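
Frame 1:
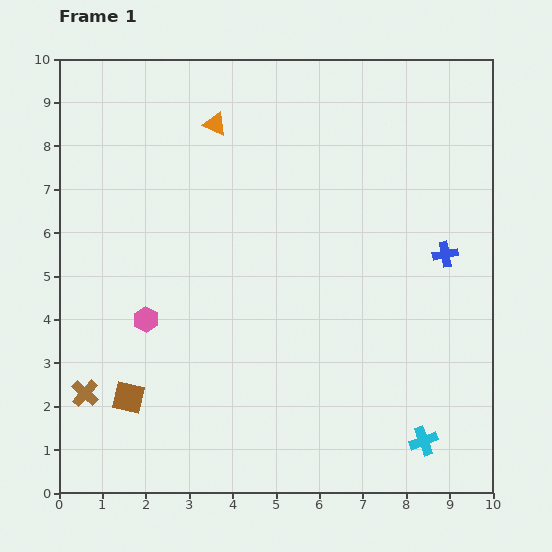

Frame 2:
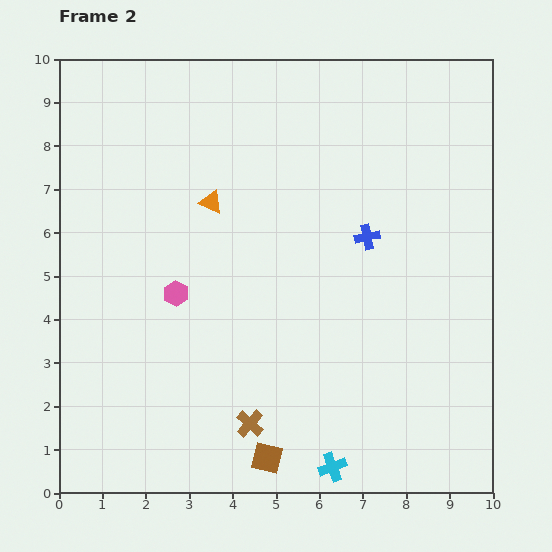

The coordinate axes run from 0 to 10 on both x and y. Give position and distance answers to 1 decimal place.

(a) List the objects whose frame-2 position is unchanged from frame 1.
none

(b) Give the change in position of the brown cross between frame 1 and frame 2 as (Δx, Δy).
(3.8, -0.7)

The brown cross was at (0.6, 2.3) in frame 1 and (4.4, 1.6) in frame 2.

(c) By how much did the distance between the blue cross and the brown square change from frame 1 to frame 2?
-2.4

Distance in frame 1: 8.0. Distance in frame 2: 5.6.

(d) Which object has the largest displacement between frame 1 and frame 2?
the brown cross

(moved 3.9; next 3.5)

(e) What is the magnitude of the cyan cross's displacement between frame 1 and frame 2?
2.2

The cyan cross moved from (8.4, 1.2) to (6.3, 0.6), a distance of √(2.1² + 0.6²) ≈ 2.2.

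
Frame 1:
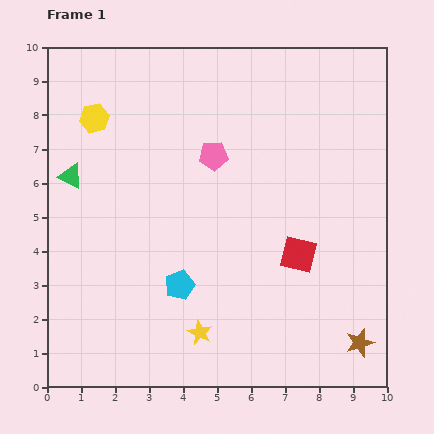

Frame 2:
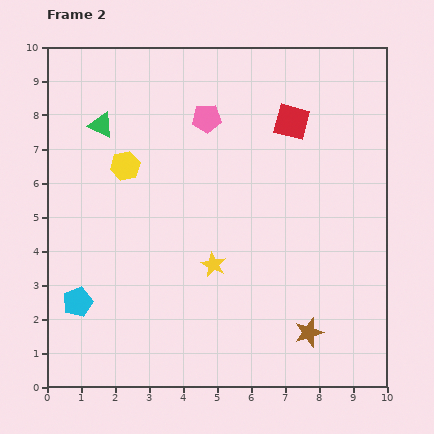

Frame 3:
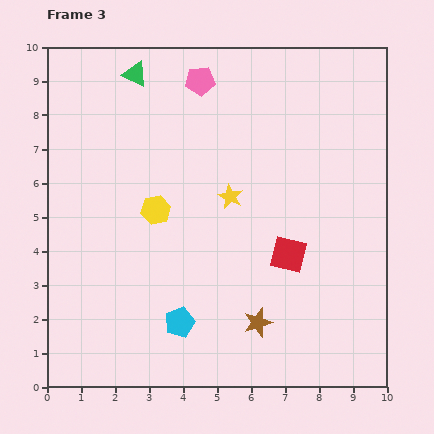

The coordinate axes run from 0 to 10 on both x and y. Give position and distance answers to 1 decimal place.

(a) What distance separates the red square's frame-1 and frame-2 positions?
3.9

The red square moved from (7.4, 3.9) to (7.2, 7.8), a distance of √(0.2² + 3.9²) ≈ 3.9.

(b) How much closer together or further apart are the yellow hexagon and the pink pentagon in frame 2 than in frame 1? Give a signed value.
-0.9

Distance in frame 1: 3.7. Distance in frame 2: 2.8.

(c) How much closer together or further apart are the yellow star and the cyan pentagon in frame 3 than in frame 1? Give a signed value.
+2.5

Distance in frame 1: 1.5. Distance in frame 3: 4.0.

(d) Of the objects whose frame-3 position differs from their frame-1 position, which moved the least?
the red square

(moved 0.3)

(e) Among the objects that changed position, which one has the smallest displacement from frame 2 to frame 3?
the pink pentagon

(moved 1.1)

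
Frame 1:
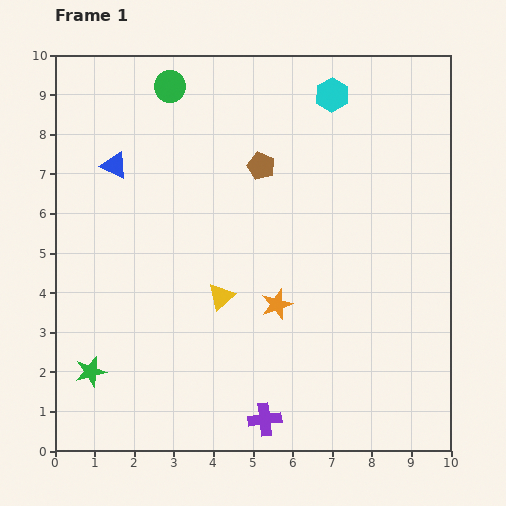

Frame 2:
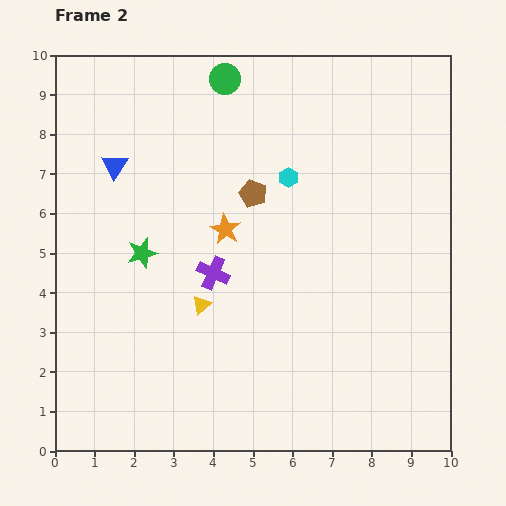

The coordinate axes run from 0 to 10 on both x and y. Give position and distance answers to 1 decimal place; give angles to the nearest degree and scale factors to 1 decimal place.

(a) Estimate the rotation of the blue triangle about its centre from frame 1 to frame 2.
37° clockwise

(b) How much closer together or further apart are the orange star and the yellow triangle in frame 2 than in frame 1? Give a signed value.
+0.6

Distance in frame 1: 1.4. Distance in frame 2: 2.0.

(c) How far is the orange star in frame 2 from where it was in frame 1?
2.3

The orange star moved from (5.6, 3.7) to (4.3, 5.6), a distance of √(1.3² + 1.9²) ≈ 2.3.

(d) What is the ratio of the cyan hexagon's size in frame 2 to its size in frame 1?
0.6×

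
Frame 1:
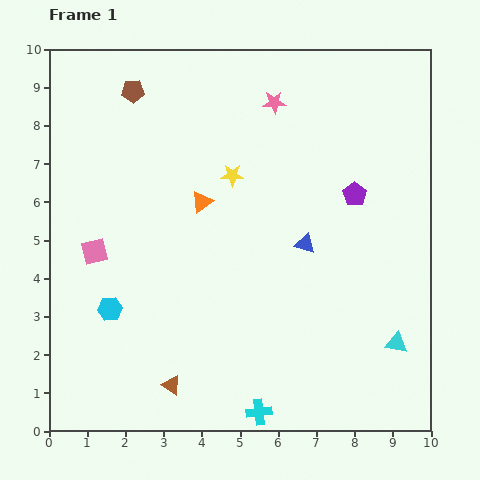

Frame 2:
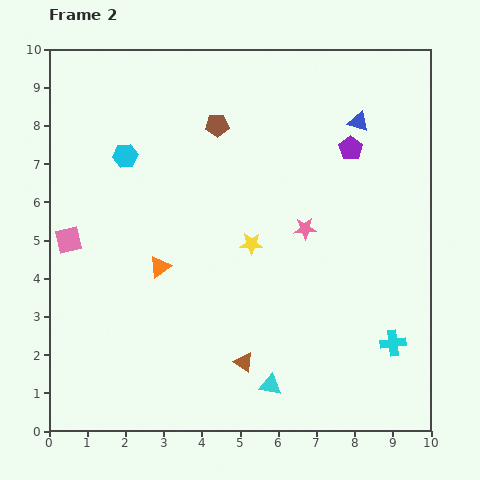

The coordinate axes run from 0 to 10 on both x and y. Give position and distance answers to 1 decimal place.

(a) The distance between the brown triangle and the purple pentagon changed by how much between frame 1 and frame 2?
-0.6

Distance in frame 1: 6.9. Distance in frame 2: 6.3.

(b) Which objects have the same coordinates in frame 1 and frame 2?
none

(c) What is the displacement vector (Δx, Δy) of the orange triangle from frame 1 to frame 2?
(-1.1, -1.7)

The orange triangle was at (4.0, 6.0) in frame 1 and (2.9, 4.3) in frame 2.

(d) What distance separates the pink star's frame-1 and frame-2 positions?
3.4

The pink star moved from (5.9, 8.6) to (6.7, 5.3), a distance of √(0.8² + 3.3²) ≈ 3.4.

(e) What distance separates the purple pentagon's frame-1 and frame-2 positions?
1.2

The purple pentagon moved from (8.0, 6.2) to (7.9, 7.4), a distance of √(0.1² + 1.2²) ≈ 1.2.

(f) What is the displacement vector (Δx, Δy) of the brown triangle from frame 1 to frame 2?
(1.9, 0.6)

The brown triangle was at (3.2, 1.2) in frame 1 and (5.1, 1.8) in frame 2.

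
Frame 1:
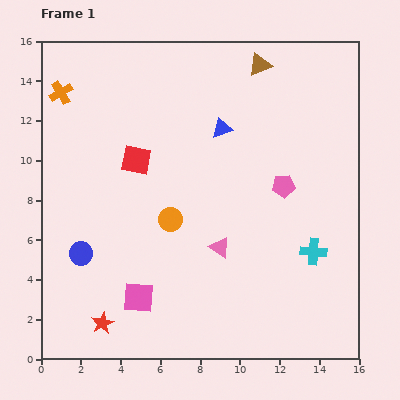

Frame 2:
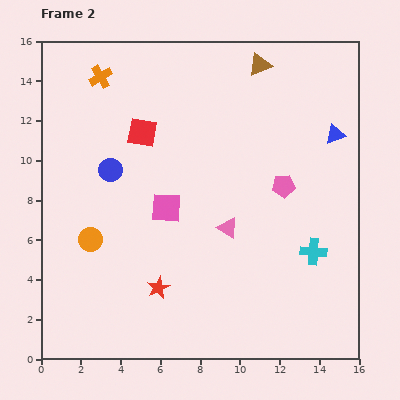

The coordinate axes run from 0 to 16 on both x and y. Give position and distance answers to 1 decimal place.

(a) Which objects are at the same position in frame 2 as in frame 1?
the pink pentagon, the brown triangle, the cyan cross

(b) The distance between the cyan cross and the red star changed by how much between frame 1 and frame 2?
-3.2

Distance in frame 1: 11.2. Distance in frame 2: 8.0.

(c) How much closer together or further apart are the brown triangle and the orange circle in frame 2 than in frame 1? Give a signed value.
+3.2

Distance in frame 1: 9.0. Distance in frame 2: 12.2.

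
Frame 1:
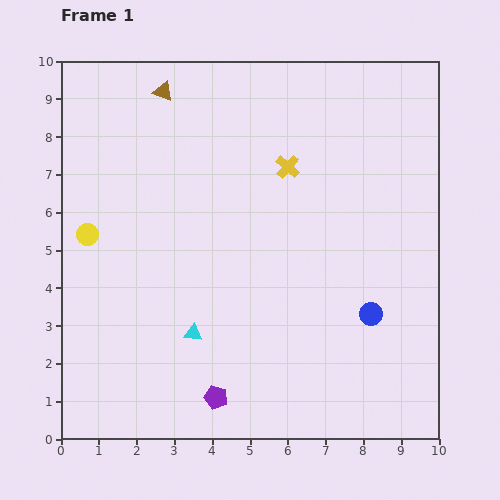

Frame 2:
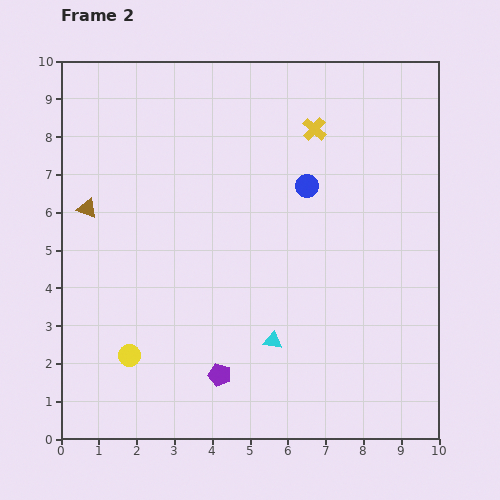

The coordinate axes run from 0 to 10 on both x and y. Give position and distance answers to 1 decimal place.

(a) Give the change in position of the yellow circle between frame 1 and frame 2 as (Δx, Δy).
(1.1, -3.2)

The yellow circle was at (0.7, 5.4) in frame 1 and (1.8, 2.2) in frame 2.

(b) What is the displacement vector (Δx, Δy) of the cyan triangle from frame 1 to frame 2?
(2.1, -0.2)

The cyan triangle was at (3.5, 2.8) in frame 1 and (5.6, 2.6) in frame 2.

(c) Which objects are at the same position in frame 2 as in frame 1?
none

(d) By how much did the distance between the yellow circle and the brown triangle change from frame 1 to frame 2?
-0.2

Distance in frame 1: 4.3. Distance in frame 2: 4.1.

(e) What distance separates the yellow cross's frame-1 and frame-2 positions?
1.2

The yellow cross moved from (6.0, 7.2) to (6.7, 8.2), a distance of √(0.7² + 1.0²) ≈ 1.2.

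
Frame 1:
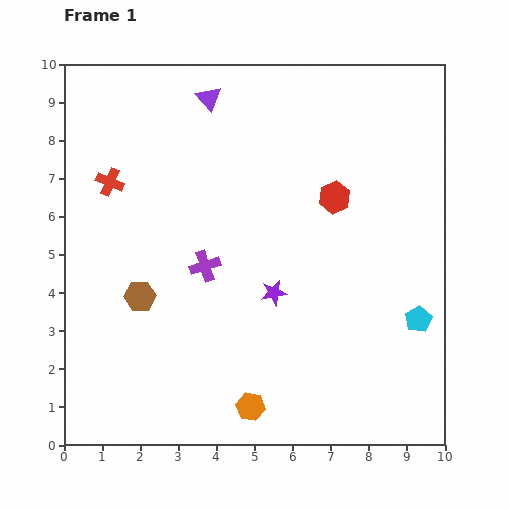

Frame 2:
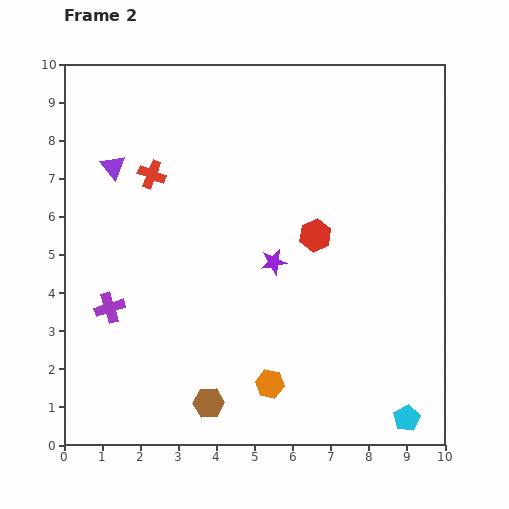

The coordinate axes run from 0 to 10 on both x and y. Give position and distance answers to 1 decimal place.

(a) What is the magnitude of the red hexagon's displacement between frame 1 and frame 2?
1.1

The red hexagon moved from (7.1, 6.5) to (6.6, 5.5), a distance of √(0.5² + 1.0²) ≈ 1.1.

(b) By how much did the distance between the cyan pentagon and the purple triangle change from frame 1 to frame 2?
+2.1

Distance in frame 1: 8.0. Distance in frame 2: 10.1.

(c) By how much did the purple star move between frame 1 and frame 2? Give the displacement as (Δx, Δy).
(0.0, 0.8)

The purple star was at (5.5, 4.0) in frame 1 and (5.5, 4.8) in frame 2.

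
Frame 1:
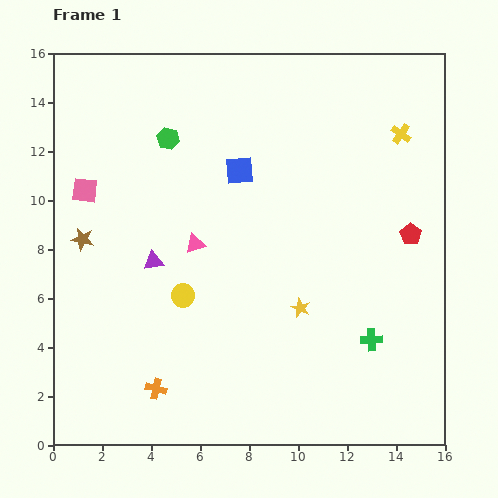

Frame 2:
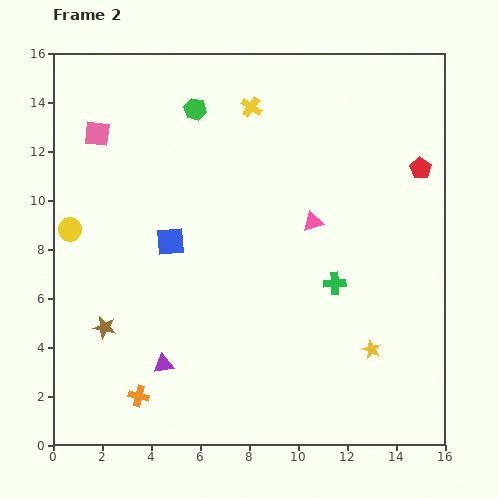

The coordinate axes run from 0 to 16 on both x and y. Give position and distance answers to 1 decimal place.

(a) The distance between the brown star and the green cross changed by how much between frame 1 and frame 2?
-2.9

Distance in frame 1: 12.5. Distance in frame 2: 9.6.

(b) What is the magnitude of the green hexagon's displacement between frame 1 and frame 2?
1.6

The green hexagon moved from (4.7, 12.5) to (5.8, 13.7), a distance of √(1.1² + 1.2²) ≈ 1.6.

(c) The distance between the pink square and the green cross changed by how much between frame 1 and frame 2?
-1.7

Distance in frame 1: 13.2. Distance in frame 2: 11.5.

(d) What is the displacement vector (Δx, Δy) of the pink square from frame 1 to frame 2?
(0.5, 2.3)

The pink square was at (1.3, 10.4) in frame 1 and (1.8, 12.7) in frame 2.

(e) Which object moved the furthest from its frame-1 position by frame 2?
the yellow cross

(moved 6.2; next 5.3)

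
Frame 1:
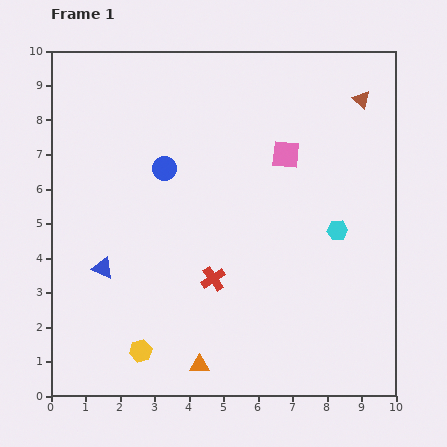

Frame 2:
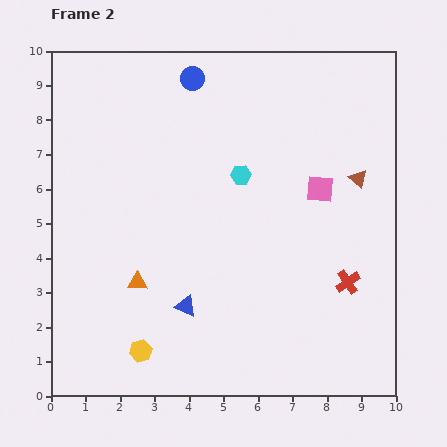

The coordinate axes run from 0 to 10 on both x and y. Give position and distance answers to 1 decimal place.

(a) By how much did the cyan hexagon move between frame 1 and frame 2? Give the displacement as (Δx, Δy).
(-2.8, 1.6)

The cyan hexagon was at (8.3, 4.8) in frame 1 and (5.5, 6.4) in frame 2.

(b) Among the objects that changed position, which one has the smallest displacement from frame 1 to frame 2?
the pink square

(moved 1.4)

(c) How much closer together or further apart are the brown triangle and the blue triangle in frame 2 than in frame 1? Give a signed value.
-2.8

Distance in frame 1: 9.0. Distance in frame 2: 6.2.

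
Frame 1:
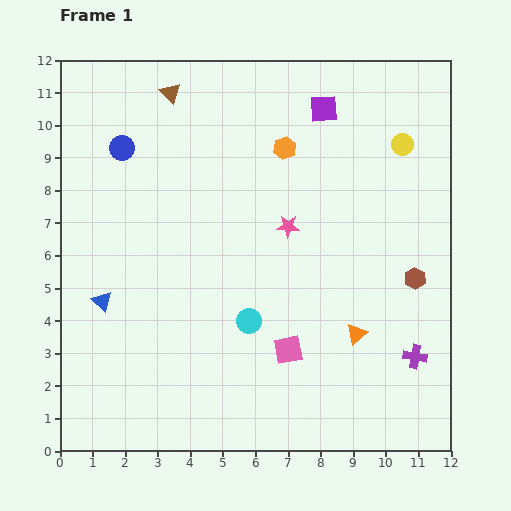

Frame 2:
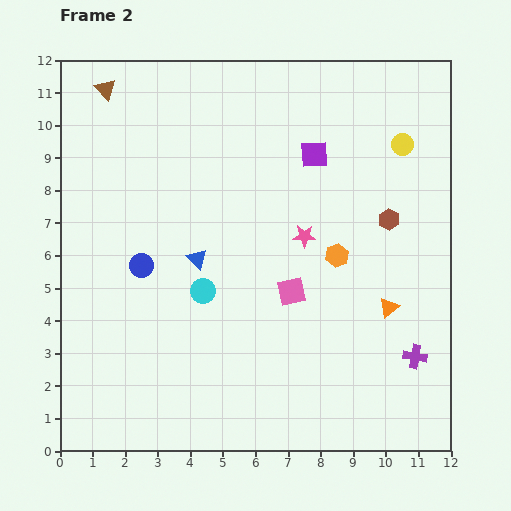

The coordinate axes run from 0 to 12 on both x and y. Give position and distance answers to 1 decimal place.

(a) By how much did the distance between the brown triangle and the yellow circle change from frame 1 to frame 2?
+2.0

Distance in frame 1: 7.3. Distance in frame 2: 9.3.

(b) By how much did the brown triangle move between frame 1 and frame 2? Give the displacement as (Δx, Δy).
(-2.0, 0.1)

The brown triangle was at (3.4, 11.0) in frame 1 and (1.4, 11.1) in frame 2.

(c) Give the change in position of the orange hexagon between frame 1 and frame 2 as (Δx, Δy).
(1.6, -3.3)

The orange hexagon was at (6.9, 9.3) in frame 1 and (8.5, 6.0) in frame 2.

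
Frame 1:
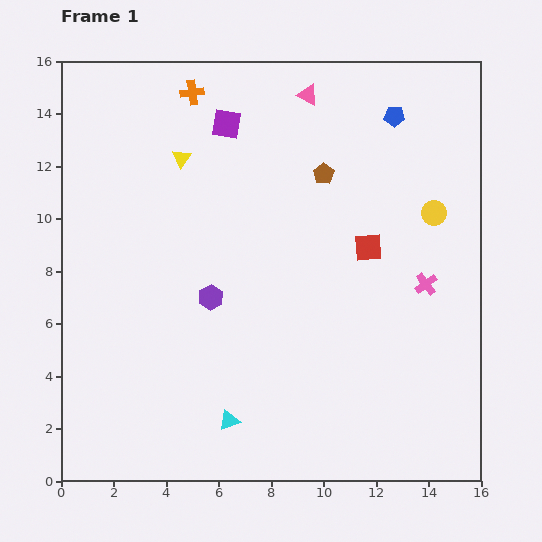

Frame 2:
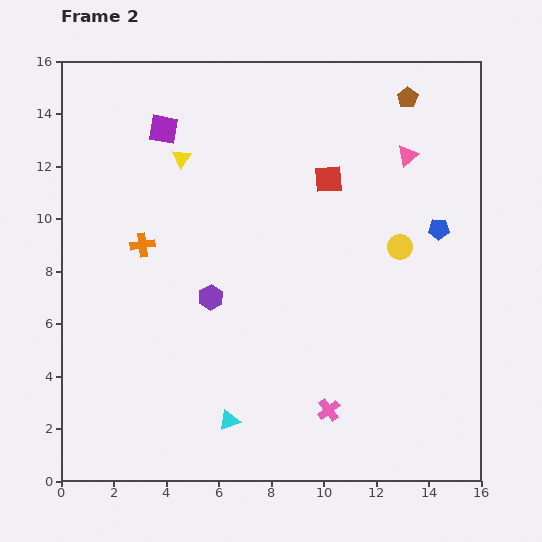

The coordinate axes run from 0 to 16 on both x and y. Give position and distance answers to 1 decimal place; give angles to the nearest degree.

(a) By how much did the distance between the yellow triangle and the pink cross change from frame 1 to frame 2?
+0.6

Distance in frame 1: 10.5. Distance in frame 2: 11.1.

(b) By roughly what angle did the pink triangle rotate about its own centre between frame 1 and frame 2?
51° clockwise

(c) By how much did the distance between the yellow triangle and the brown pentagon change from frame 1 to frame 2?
+3.5

Distance in frame 1: 5.4. Distance in frame 2: 8.9.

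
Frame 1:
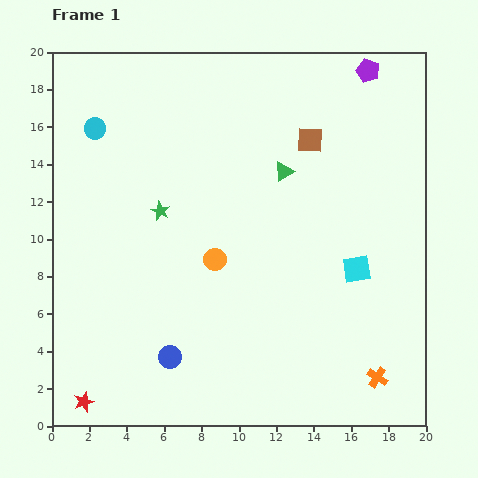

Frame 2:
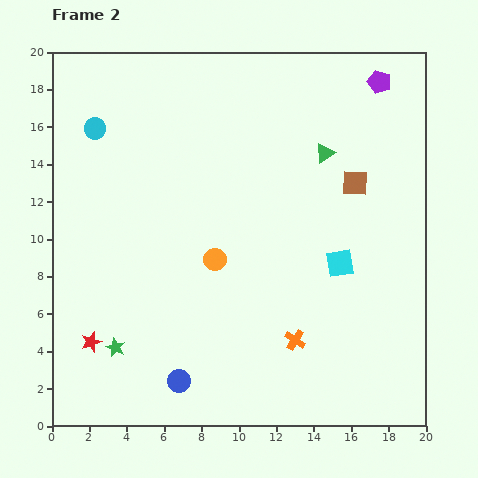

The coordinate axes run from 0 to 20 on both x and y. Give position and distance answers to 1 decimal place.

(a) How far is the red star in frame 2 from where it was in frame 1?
3.2

The red star moved from (1.7, 1.3) to (2.1, 4.5), a distance of √(0.4² + 3.2²) ≈ 3.2.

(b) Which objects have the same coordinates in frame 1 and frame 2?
the cyan circle, the orange circle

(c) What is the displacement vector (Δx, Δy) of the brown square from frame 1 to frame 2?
(2.4, -2.3)

The brown square was at (13.8, 15.3) in frame 1 and (16.2, 13.0) in frame 2.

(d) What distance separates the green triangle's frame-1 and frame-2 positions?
2.4

The green triangle moved from (12.4, 13.6) to (14.6, 14.6), a distance of √(2.2² + 1.0²) ≈ 2.4.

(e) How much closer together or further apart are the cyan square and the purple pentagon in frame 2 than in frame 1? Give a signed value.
-0.7

Distance in frame 1: 10.6. Distance in frame 2: 9.9.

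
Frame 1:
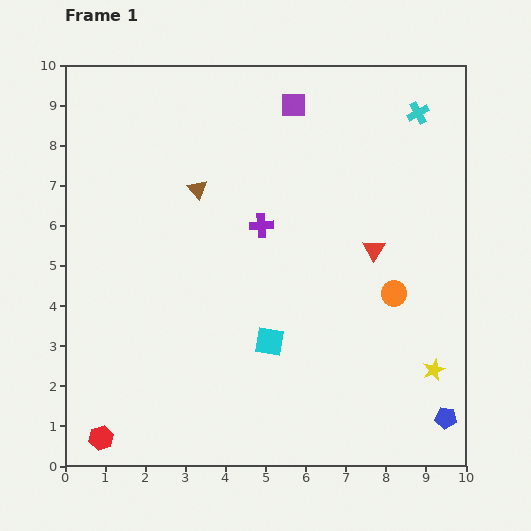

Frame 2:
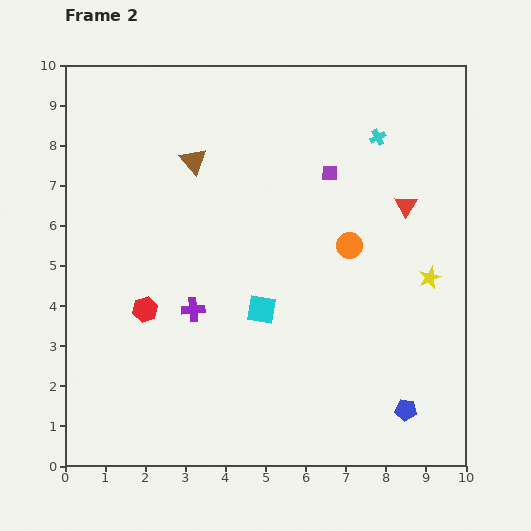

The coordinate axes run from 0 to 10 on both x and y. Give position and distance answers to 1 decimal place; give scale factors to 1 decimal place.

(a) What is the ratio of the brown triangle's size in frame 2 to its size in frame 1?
1.3×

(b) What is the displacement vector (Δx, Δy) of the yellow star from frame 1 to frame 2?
(-0.1, 2.3)

The yellow star was at (9.2, 2.4) in frame 1 and (9.1, 4.7) in frame 2.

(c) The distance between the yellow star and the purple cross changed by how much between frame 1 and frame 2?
+0.4

Distance in frame 1: 5.6. Distance in frame 2: 6.0.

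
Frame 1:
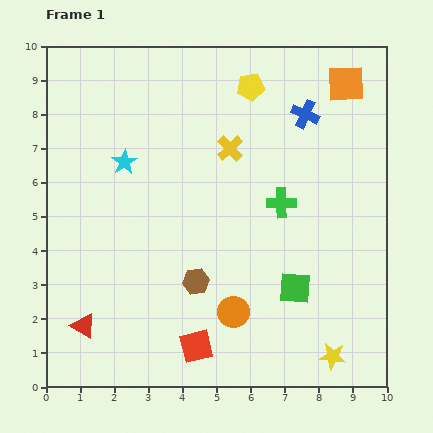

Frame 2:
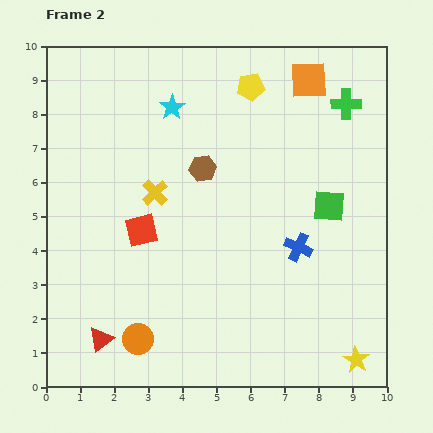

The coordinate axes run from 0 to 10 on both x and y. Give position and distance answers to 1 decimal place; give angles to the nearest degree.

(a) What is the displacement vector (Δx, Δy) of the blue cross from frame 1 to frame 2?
(-0.2, -3.9)

The blue cross was at (7.6, 8.0) in frame 1 and (7.4, 4.1) in frame 2.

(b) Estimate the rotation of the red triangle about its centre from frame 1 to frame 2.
51° clockwise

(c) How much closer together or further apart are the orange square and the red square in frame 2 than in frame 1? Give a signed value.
-2.3

Distance in frame 1: 8.9. Distance in frame 2: 6.6.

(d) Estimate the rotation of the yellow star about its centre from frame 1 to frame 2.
23° clockwise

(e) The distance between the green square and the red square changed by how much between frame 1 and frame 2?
+2.1

Distance in frame 1: 3.4. Distance in frame 2: 5.5.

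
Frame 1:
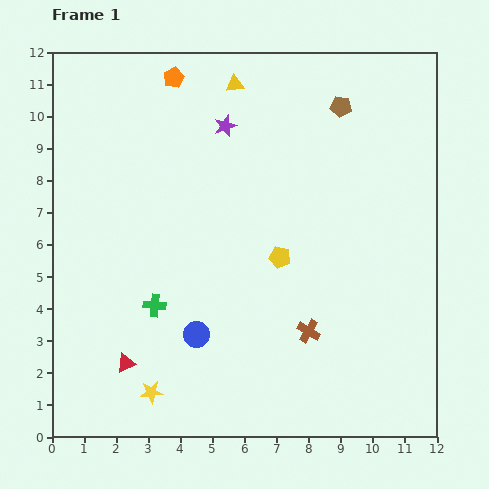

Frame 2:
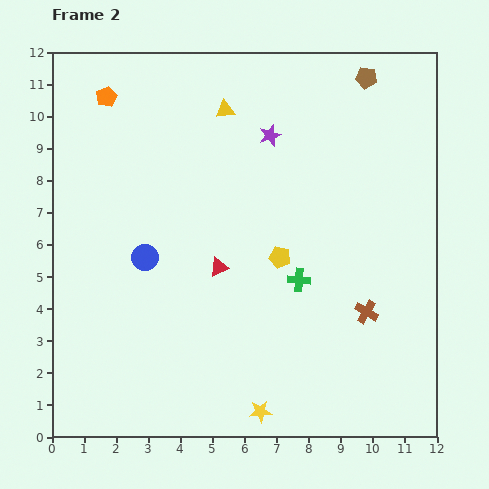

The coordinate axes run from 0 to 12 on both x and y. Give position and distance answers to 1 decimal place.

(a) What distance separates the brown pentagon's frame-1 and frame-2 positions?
1.2

The brown pentagon moved from (9.0, 10.3) to (9.8, 11.2), a distance of √(0.8² + 0.9²) ≈ 1.2.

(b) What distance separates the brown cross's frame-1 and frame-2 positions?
1.9

The brown cross moved from (8.0, 3.3) to (9.8, 3.9), a distance of √(1.8² + 0.6²) ≈ 1.9.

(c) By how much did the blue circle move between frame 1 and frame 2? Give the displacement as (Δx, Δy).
(-1.6, 2.4)

The blue circle was at (4.5, 3.2) in frame 1 and (2.9, 5.6) in frame 2.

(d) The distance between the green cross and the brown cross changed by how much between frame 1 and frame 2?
-2.6

Distance in frame 1: 4.9. Distance in frame 2: 2.3.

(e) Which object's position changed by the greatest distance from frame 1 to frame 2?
the green cross

(moved 4.6; next 4.2)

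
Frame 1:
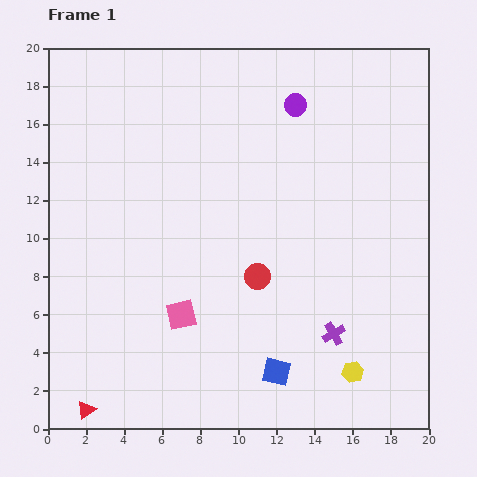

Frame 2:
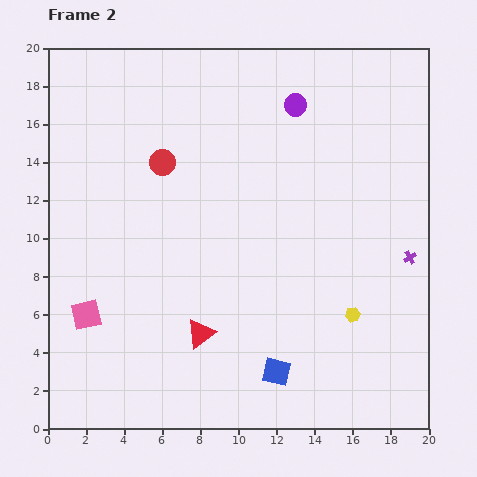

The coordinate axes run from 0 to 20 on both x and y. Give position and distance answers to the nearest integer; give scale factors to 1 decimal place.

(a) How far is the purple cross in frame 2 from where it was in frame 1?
6

The purple cross moved from (15, 5) to (19, 9), a distance of √(4² + 4²) ≈ 6.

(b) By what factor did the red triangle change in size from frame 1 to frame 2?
1.6×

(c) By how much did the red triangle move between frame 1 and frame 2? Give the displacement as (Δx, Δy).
(6, 4)

The red triangle was at (2, 1) in frame 1 and (8, 5) in frame 2.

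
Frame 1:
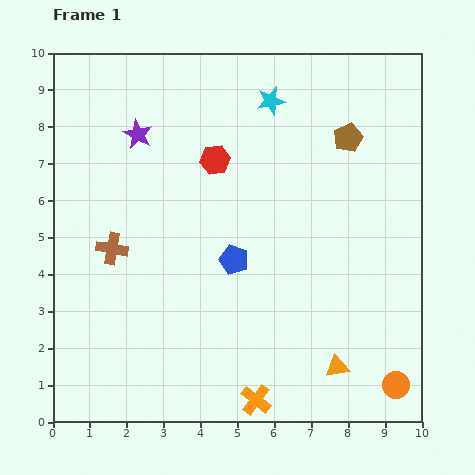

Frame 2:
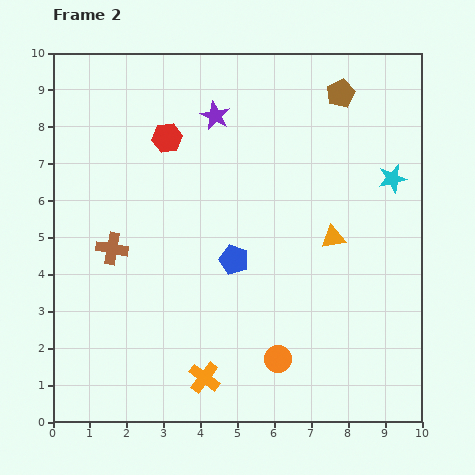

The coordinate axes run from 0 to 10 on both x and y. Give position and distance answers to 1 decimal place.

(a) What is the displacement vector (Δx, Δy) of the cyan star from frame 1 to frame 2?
(3.3, -2.1)

The cyan star was at (5.9, 8.7) in frame 1 and (9.2, 6.6) in frame 2.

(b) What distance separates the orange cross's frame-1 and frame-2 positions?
1.5

The orange cross moved from (5.5, 0.6) to (4.1, 1.2), a distance of √(1.4² + 0.6²) ≈ 1.5.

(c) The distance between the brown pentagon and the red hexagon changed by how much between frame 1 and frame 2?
+1.3

Distance in frame 1: 3.6. Distance in frame 2: 4.9.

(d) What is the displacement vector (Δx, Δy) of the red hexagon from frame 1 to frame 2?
(-1.3, 0.6)

The red hexagon was at (4.4, 7.1) in frame 1 and (3.1, 7.7) in frame 2.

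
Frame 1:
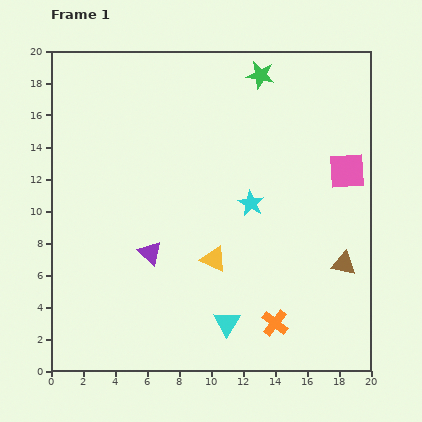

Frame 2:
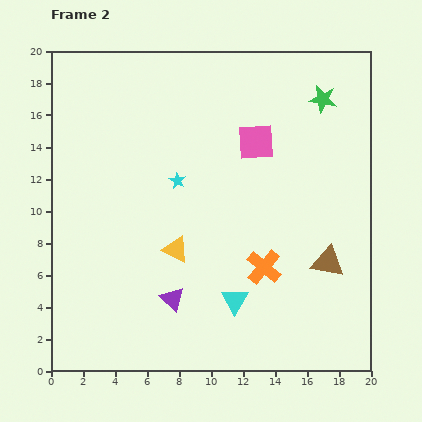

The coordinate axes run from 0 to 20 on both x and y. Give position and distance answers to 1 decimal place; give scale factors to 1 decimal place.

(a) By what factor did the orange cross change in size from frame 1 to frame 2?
1.3×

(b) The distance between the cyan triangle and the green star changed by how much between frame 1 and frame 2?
-1.9

Distance in frame 1: 15.6. Distance in frame 2: 13.7.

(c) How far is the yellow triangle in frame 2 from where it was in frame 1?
2.5

The yellow triangle moved from (10.2, 7.0) to (7.8, 7.6), a distance of √(2.4² + 0.6²) ≈ 2.5.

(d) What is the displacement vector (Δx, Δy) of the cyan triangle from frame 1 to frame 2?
(0.5, 1.4)

The cyan triangle was at (11.0, 3.0) in frame 1 and (11.5, 4.4) in frame 2.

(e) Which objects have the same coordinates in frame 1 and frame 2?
none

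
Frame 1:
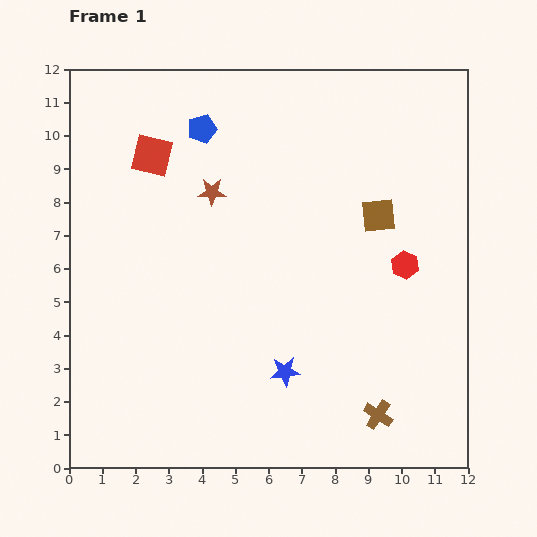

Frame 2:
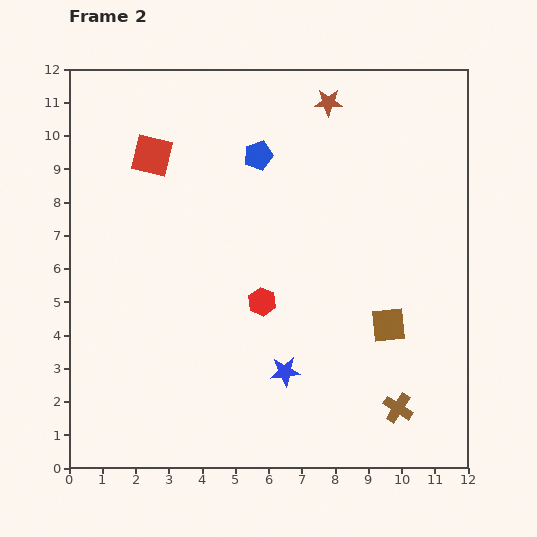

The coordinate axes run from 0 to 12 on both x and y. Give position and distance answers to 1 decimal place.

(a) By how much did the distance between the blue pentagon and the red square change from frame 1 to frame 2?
+1.5

Distance in frame 1: 1.7. Distance in frame 2: 3.2.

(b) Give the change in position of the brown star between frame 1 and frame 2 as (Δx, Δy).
(3.5, 2.7)

The brown star was at (4.3, 8.3) in frame 1 and (7.8, 11.0) in frame 2.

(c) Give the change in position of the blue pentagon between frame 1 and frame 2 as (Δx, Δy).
(1.7, -0.8)

The blue pentagon was at (4.0, 10.2) in frame 1 and (5.7, 9.4) in frame 2.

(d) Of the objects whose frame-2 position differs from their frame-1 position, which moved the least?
the brown cross

(moved 0.6)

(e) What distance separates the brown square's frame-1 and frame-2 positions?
3.3

The brown square moved from (9.3, 7.6) to (9.6, 4.3), a distance of √(0.3² + 3.3²) ≈ 3.3.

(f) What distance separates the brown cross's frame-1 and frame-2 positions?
0.6

The brown cross moved from (9.3, 1.6) to (9.9, 1.8), a distance of √(0.6² + 0.2²) ≈ 0.6.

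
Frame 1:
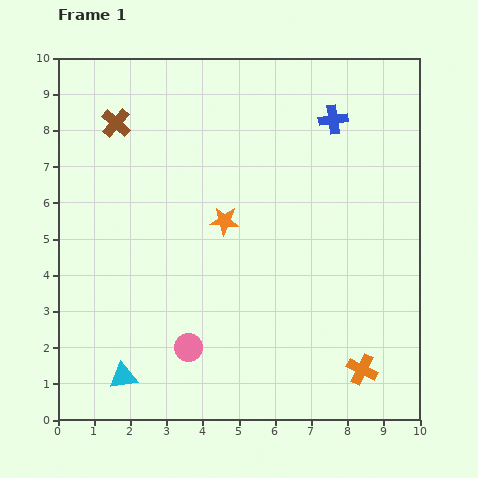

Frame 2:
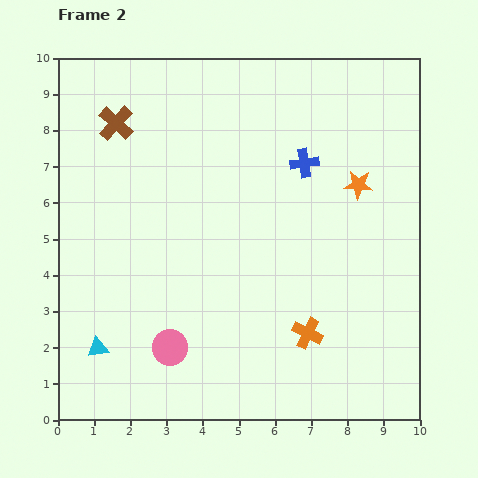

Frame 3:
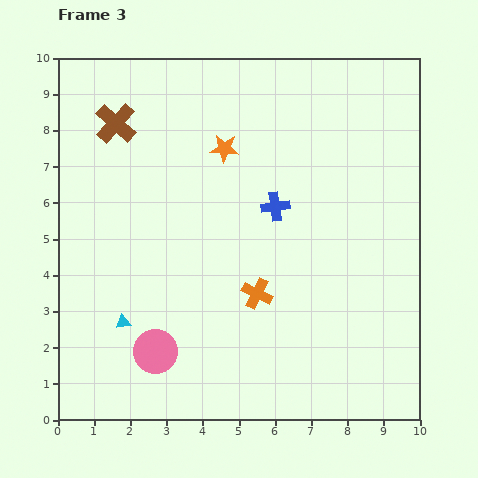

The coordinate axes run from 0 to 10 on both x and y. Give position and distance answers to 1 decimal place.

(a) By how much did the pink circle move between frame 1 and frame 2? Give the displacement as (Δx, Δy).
(-0.5, 0.0)

The pink circle was at (3.6, 2.0) in frame 1 and (3.1, 2.0) in frame 2.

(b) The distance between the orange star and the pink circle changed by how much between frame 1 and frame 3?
+2.3

Distance in frame 1: 3.6. Distance in frame 3: 5.9.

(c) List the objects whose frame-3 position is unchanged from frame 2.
the brown cross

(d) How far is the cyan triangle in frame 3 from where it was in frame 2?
1.0

The cyan triangle moved from (1.1, 2.0) to (1.8, 2.7), a distance of √(0.7² + 0.7²) ≈ 1.0.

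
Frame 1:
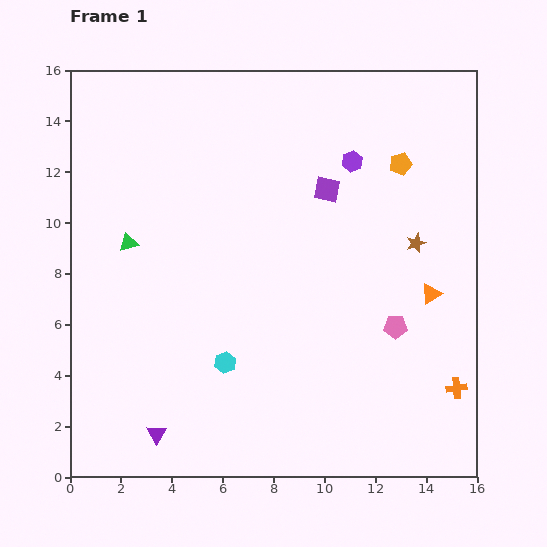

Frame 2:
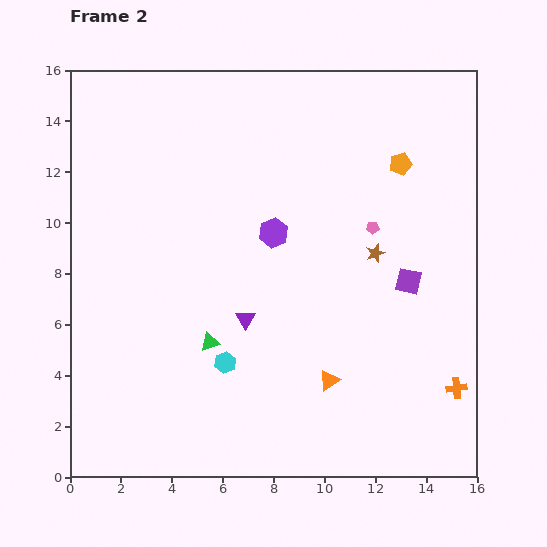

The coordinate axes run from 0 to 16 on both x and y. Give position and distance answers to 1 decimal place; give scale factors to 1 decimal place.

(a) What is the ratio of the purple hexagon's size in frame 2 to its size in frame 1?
1.4×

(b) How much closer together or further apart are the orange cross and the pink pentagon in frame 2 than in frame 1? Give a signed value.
+3.7

Distance in frame 1: 3.4. Distance in frame 2: 7.1.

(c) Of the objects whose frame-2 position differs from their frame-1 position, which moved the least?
the brown star

(moved 1.6)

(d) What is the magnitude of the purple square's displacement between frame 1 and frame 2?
4.8

The purple square moved from (10.1, 11.3) to (13.3, 7.7), a distance of √(3.2² + 3.6²) ≈ 4.8.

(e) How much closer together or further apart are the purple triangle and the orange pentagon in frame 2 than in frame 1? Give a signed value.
-5.7

Distance in frame 1: 14.3. Distance in frame 2: 8.6.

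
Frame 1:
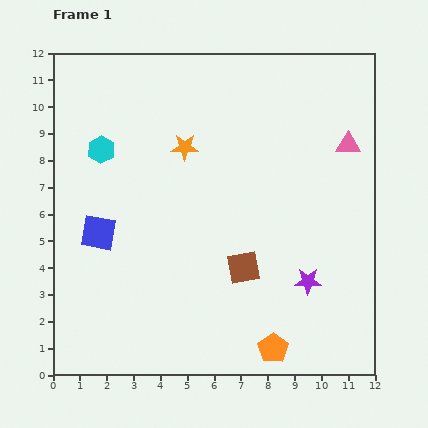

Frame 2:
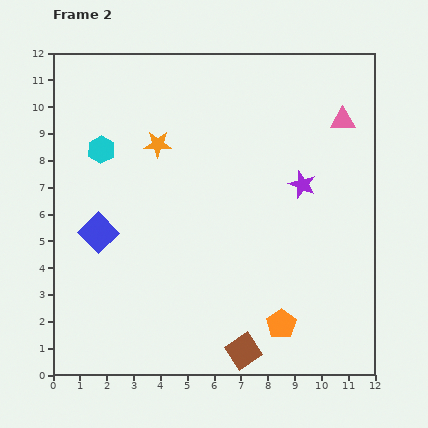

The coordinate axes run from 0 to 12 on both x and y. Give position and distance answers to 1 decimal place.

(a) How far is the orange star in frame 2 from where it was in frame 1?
1.0

The orange star moved from (4.9, 8.5) to (3.9, 8.6), a distance of √(1.0² + 0.1²) ≈ 1.0.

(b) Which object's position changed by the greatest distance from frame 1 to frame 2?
the purple star

(moved 3.6; next 3.1)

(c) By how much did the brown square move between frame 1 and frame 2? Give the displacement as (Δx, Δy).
(0.0, -3.1)

The brown square was at (7.1, 4.0) in frame 1 and (7.1, 0.9) in frame 2.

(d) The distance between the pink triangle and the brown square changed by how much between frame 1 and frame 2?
+3.4

Distance in frame 1: 6.0. Distance in frame 2: 9.4.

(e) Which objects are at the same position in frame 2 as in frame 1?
the cyan hexagon, the blue square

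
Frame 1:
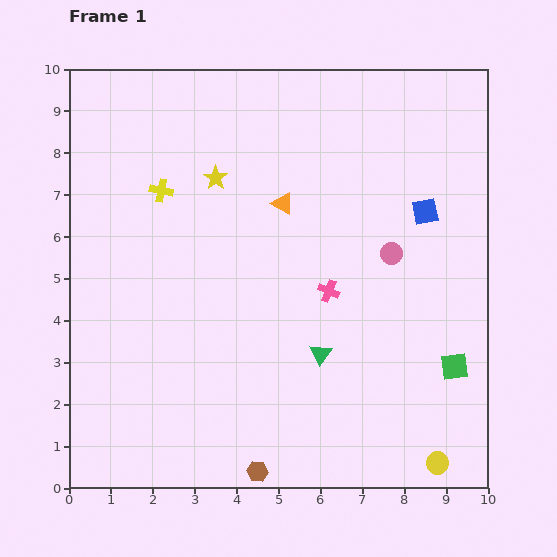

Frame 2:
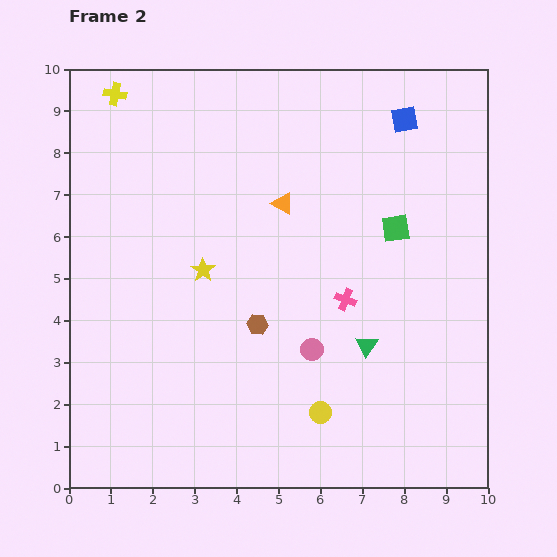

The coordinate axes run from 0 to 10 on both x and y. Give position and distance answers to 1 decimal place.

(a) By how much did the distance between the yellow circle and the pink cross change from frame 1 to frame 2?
-2.1

Distance in frame 1: 4.9. Distance in frame 2: 2.8.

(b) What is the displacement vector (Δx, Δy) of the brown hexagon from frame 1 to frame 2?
(0.0, 3.5)

The brown hexagon was at (4.5, 0.4) in frame 1 and (4.5, 3.9) in frame 2.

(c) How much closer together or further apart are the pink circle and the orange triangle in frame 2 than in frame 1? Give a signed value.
+0.7

Distance in frame 1: 2.9. Distance in frame 2: 3.6.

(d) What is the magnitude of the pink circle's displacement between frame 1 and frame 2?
3.0

The pink circle moved from (7.7, 5.6) to (5.8, 3.3), a distance of √(1.9² + 2.3²) ≈ 3.0.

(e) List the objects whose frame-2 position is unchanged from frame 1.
the orange triangle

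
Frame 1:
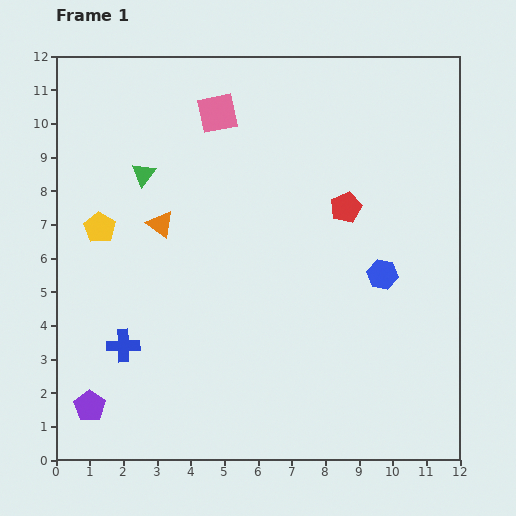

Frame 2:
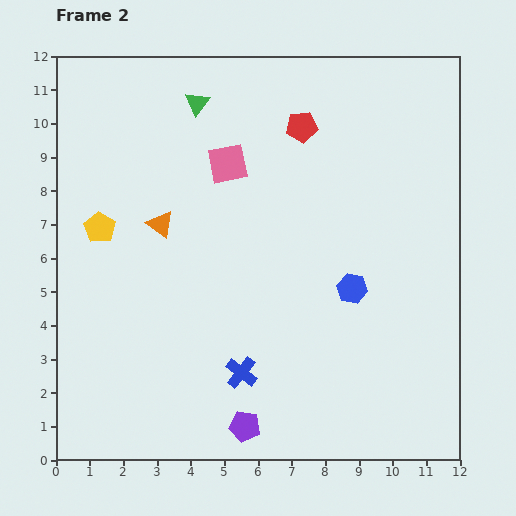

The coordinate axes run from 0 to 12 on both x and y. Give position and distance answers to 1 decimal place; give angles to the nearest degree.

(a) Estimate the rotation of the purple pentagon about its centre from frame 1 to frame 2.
26° counter-clockwise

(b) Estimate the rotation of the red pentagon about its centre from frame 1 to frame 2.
17° clockwise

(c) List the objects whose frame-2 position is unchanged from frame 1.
the orange triangle, the yellow pentagon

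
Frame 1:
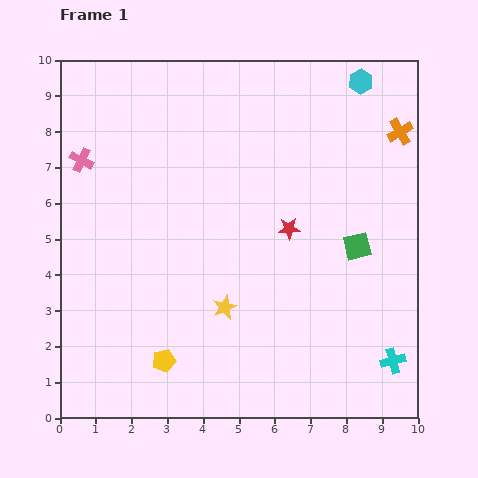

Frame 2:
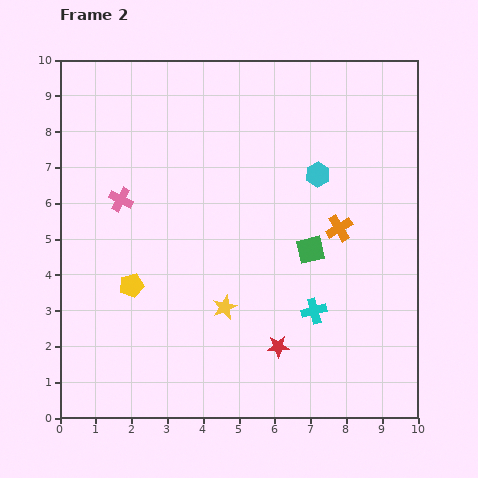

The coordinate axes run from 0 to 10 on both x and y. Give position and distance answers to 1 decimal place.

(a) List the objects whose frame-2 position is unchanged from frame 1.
the yellow star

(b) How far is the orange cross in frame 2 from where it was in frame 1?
3.2

The orange cross moved from (9.5, 8.0) to (7.8, 5.3), a distance of √(1.7² + 2.7²) ≈ 3.2.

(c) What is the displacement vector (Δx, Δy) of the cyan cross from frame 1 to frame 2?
(-2.2, 1.4)

The cyan cross was at (9.3, 1.6) in frame 1 and (7.1, 3.0) in frame 2.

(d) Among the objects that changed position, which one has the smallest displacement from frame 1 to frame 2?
the green square

(moved 1.3)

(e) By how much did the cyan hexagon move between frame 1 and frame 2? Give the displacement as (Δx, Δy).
(-1.2, -2.6)

The cyan hexagon was at (8.4, 9.4) in frame 1 and (7.2, 6.8) in frame 2.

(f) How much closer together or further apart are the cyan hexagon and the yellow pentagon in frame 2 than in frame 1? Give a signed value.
-3.4

Distance in frame 1: 9.5. Distance in frame 2: 6.1.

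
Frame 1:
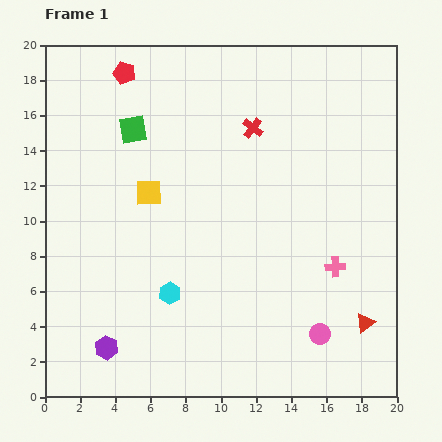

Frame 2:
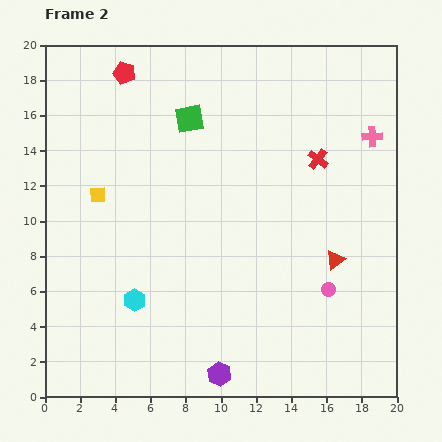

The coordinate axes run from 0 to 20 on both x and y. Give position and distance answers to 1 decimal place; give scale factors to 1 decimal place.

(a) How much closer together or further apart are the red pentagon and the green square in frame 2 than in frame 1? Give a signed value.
+1.3

Distance in frame 1: 3.2. Distance in frame 2: 4.5.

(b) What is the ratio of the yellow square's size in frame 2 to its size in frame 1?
0.6×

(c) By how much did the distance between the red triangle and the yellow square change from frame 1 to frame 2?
-0.4

Distance in frame 1: 14.4. Distance in frame 2: 14.0.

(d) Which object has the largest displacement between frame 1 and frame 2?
the pink cross

(moved 7.7; next 6.6)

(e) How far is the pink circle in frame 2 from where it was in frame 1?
2.5

The pink circle moved from (15.6, 3.6) to (16.1, 6.1), a distance of √(0.5² + 2.5²) ≈ 2.5.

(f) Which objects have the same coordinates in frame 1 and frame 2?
the red pentagon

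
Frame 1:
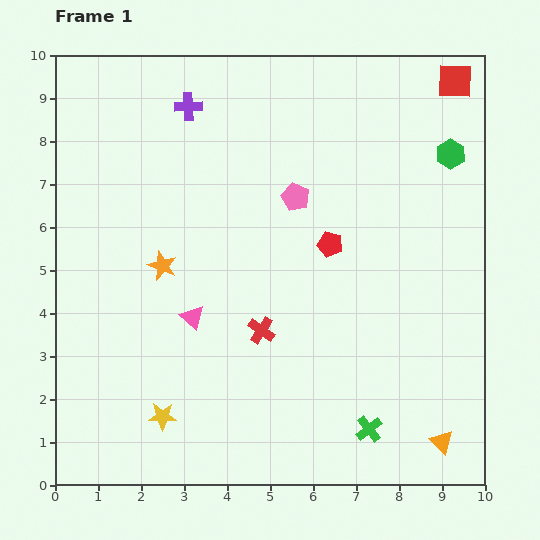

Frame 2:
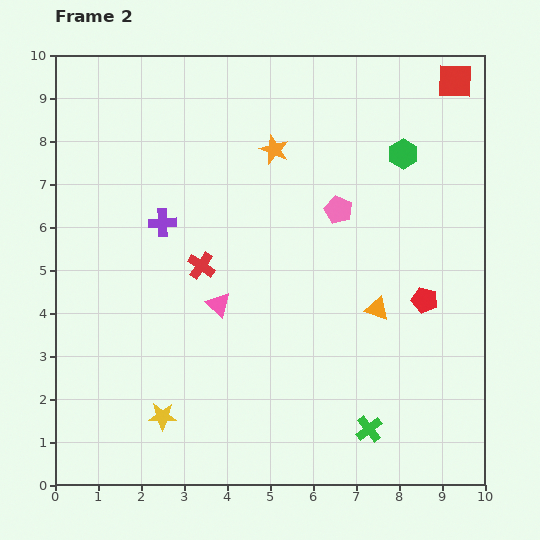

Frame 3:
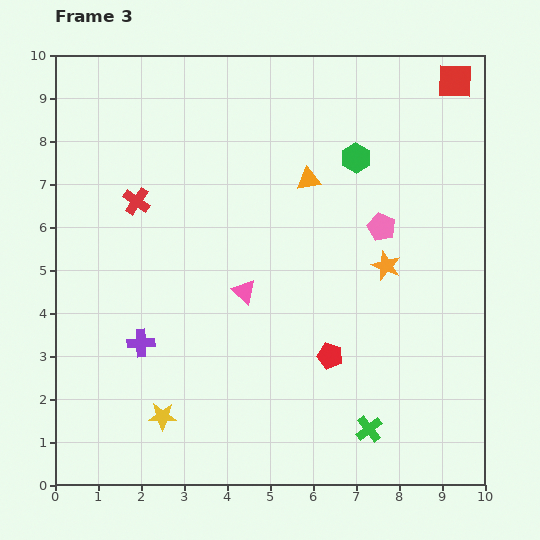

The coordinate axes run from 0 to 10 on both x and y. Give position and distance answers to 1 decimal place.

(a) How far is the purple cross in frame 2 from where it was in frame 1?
2.8

The purple cross moved from (3.1, 8.8) to (2.5, 6.1), a distance of √(0.6² + 2.7²) ≈ 2.8.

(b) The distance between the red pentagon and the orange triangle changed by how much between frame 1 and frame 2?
-4.2

Distance in frame 1: 5.3. Distance in frame 2: 1.1.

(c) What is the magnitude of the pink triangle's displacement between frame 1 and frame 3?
1.3

The pink triangle moved from (3.2, 3.9) to (4.4, 4.5), a distance of √(1.2² + 0.6²) ≈ 1.3.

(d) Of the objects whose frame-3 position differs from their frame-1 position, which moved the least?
the pink triangle

(moved 1.3)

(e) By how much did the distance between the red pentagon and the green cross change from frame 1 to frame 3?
-2.5

Distance in frame 1: 4.4. Distance in frame 3: 1.9.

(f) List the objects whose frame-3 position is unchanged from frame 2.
the yellow star, the red square, the green cross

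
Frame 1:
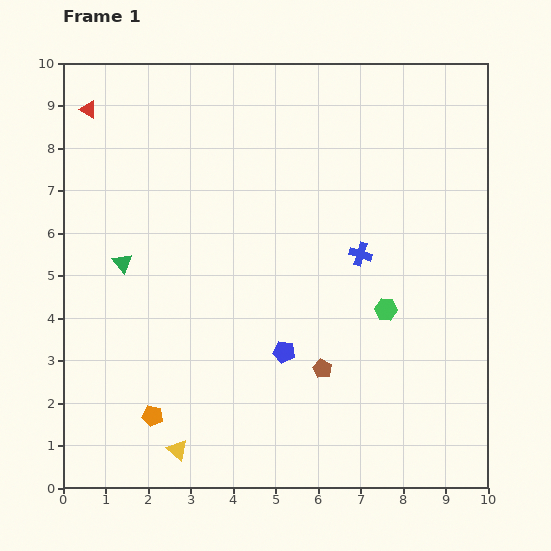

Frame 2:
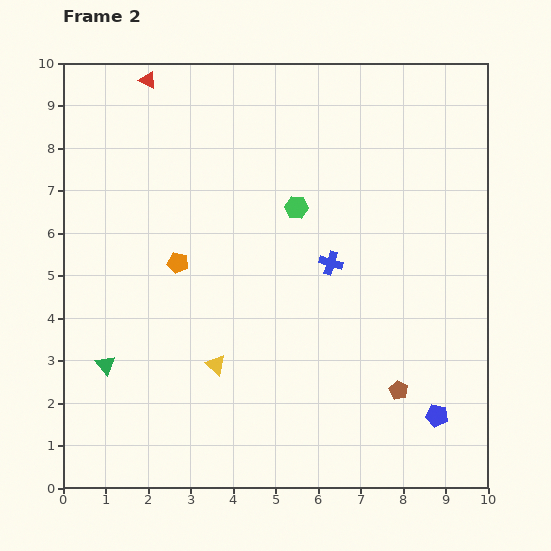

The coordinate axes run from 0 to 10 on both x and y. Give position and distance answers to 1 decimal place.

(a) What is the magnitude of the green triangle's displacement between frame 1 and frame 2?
2.4

The green triangle moved from (1.4, 5.3) to (1.0, 2.9), a distance of √(0.4² + 2.4²) ≈ 2.4.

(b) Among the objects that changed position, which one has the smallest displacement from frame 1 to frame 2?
the blue cross

(moved 0.7)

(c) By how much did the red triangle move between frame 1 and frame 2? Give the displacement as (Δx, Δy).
(1.4, 0.7)

The red triangle was at (0.6, 8.9) in frame 1 and (2.0, 9.6) in frame 2.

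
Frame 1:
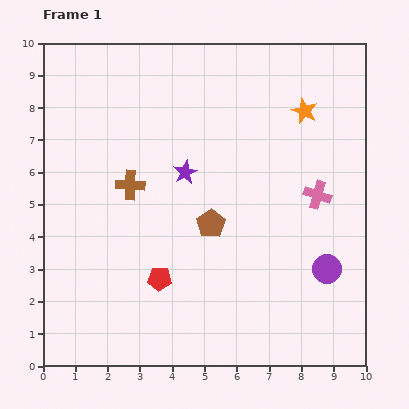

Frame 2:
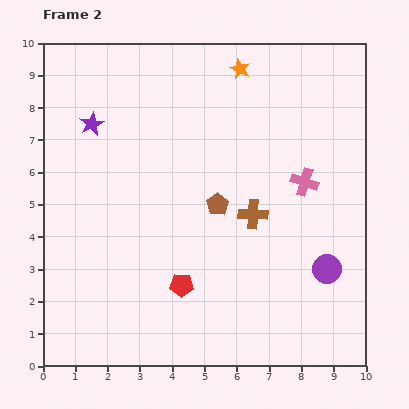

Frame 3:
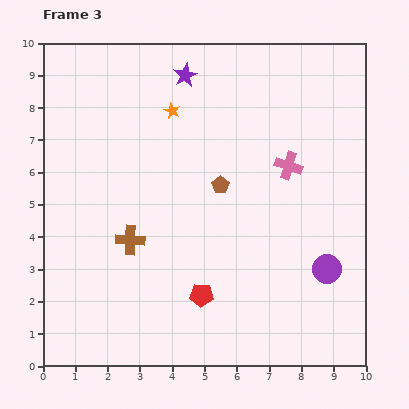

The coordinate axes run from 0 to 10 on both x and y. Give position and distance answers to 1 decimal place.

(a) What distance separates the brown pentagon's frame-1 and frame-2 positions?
0.6

The brown pentagon moved from (5.2, 4.4) to (5.4, 5.0), a distance of √(0.2² + 0.6²) ≈ 0.6.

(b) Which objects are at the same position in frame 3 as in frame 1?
the purple circle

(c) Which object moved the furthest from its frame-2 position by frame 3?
the brown cross

(moved 3.9; next 3.3)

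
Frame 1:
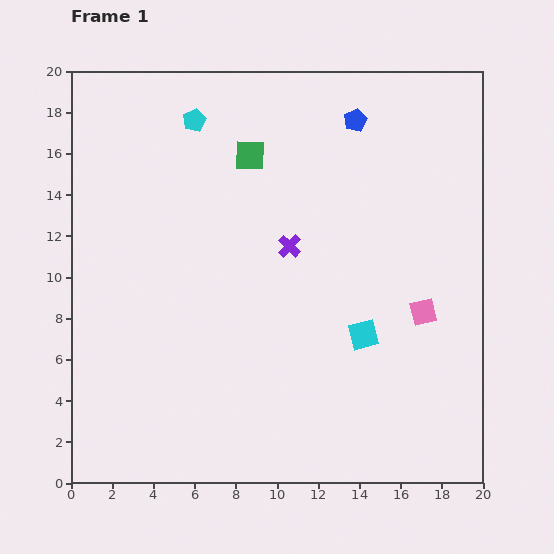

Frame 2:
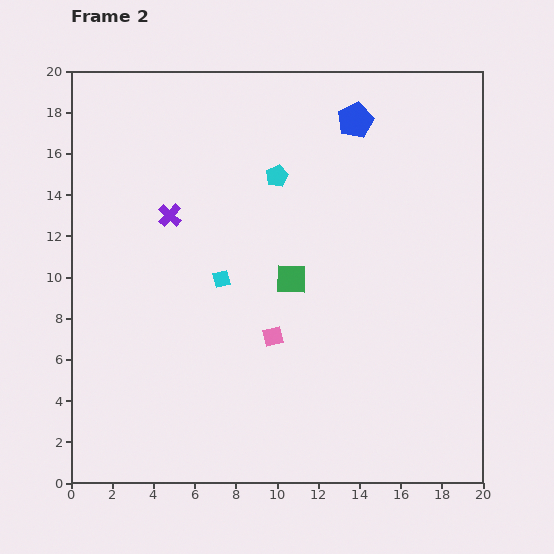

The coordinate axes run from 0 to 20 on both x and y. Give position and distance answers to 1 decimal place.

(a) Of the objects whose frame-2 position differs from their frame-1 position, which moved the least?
the cyan pentagon

(moved 4.8)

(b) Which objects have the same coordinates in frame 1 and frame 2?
the blue pentagon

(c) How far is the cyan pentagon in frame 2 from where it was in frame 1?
4.8

The cyan pentagon moved from (6.0, 17.6) to (10.0, 14.9), a distance of √(4.0² + 2.7²) ≈ 4.8.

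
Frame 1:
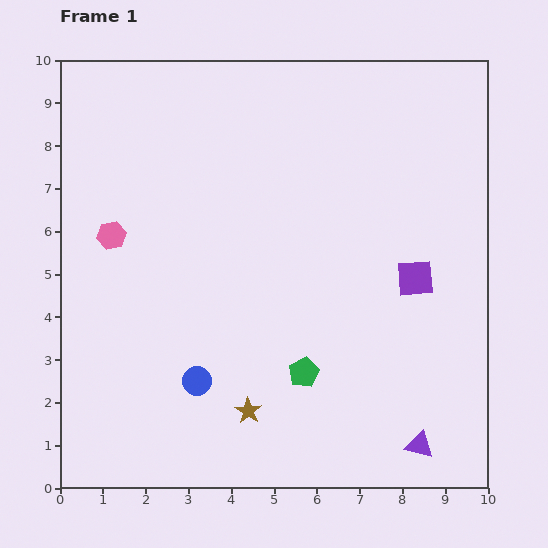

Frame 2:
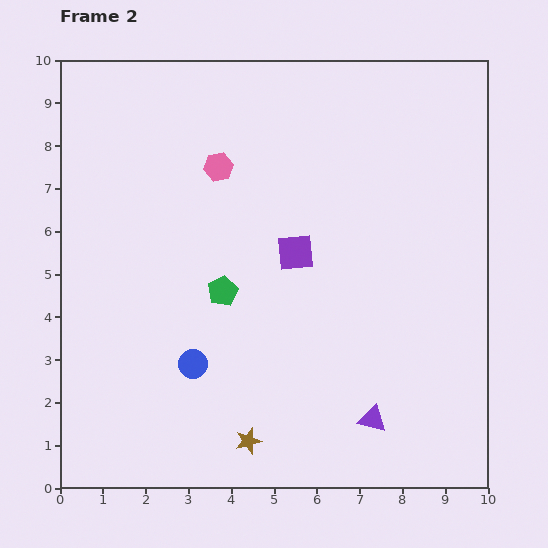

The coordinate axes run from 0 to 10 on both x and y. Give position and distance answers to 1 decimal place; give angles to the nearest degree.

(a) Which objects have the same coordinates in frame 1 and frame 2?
none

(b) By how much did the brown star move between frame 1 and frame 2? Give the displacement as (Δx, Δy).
(0.0, -0.7)

The brown star was at (4.4, 1.8) in frame 1 and (4.4, 1.1) in frame 2.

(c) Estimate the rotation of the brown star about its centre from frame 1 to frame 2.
24° clockwise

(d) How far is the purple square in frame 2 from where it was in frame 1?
2.9

The purple square moved from (8.3, 4.9) to (5.5, 5.5), a distance of √(2.8² + 0.6²) ≈ 2.9.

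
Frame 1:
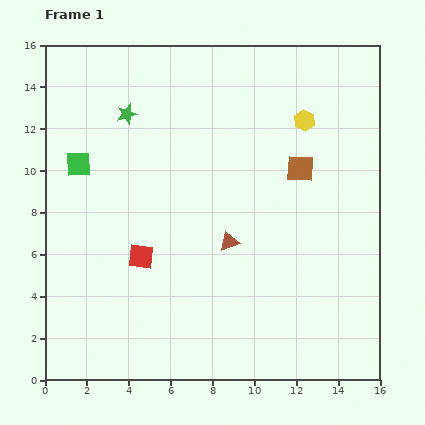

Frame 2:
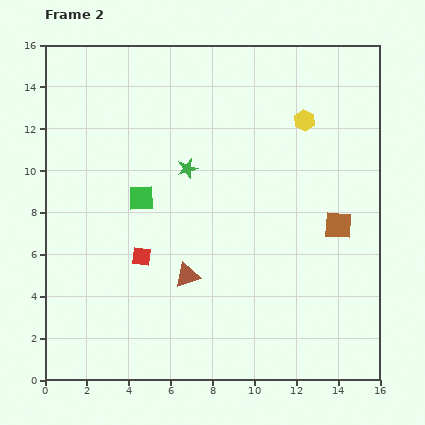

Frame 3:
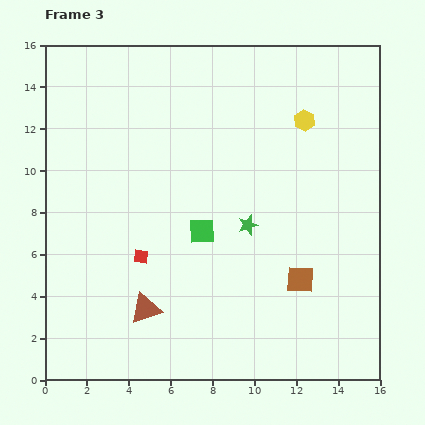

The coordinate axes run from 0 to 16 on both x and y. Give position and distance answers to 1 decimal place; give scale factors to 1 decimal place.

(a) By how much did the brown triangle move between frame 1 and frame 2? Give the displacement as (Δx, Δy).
(-2.0, -1.6)

The brown triangle was at (8.8, 6.6) in frame 1 and (6.8, 5.0) in frame 2.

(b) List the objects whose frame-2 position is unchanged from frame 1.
the red square, the yellow hexagon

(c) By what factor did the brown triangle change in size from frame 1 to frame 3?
1.7×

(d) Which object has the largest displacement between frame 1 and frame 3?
the green star

(moved 7.9; next 6.7)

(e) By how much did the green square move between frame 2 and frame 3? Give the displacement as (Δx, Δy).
(2.9, -1.6)

The green square was at (4.6, 8.7) in frame 2 and (7.5, 7.1) in frame 3.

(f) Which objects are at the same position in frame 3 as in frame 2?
the red square, the yellow hexagon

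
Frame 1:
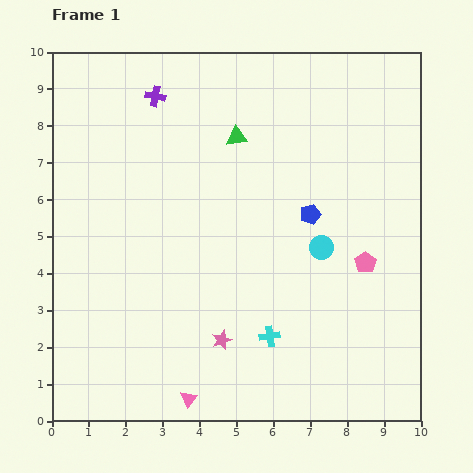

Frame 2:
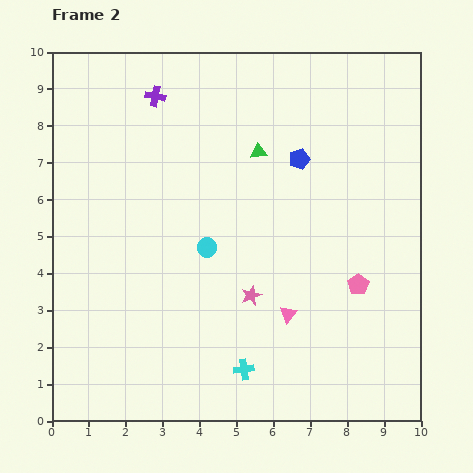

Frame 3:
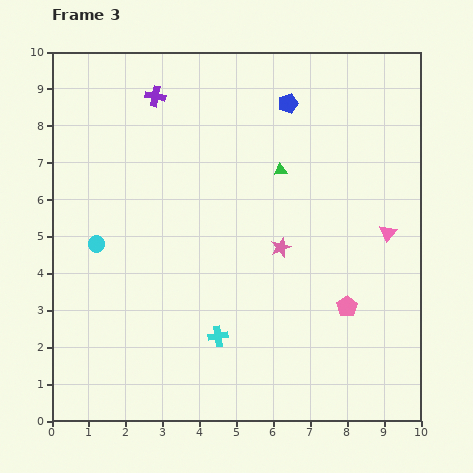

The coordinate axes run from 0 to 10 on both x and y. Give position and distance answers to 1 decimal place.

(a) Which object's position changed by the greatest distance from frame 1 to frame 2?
the pink triangle

(moved 3.5; next 3.1)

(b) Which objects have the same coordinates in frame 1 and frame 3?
the purple cross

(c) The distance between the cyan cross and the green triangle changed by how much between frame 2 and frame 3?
-1.1

Distance in frame 2: 5.9. Distance in frame 3: 4.8.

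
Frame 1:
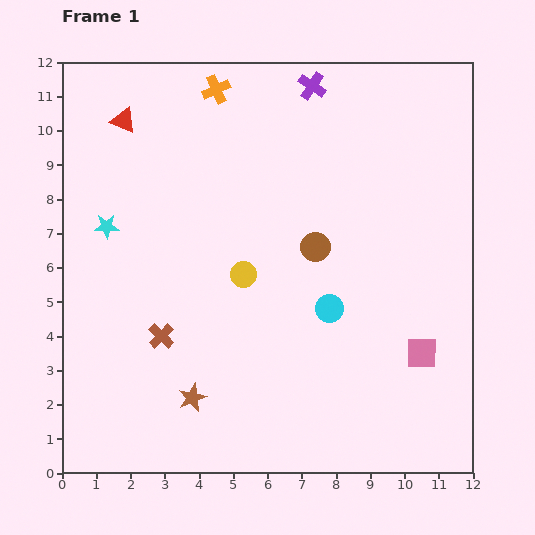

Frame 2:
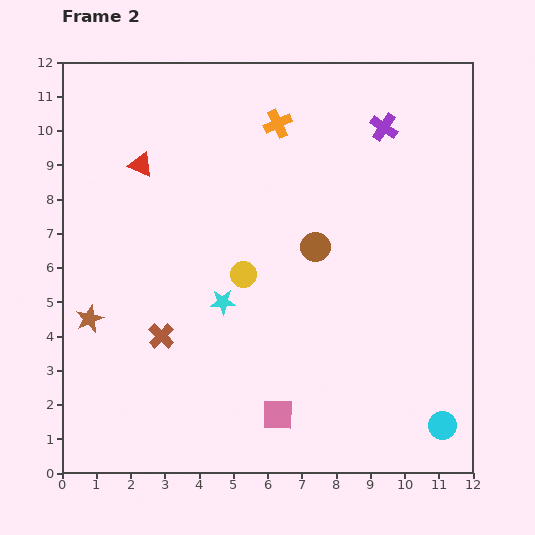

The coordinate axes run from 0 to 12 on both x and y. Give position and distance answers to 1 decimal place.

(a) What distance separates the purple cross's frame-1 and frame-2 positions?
2.4

The purple cross moved from (7.3, 11.3) to (9.4, 10.1), a distance of √(2.1² + 1.2²) ≈ 2.4.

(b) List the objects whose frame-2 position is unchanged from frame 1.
the yellow circle, the brown cross, the brown circle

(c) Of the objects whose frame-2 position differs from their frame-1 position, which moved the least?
the red triangle

(moved 1.4)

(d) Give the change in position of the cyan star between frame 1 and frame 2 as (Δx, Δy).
(3.4, -2.2)

The cyan star was at (1.3, 7.2) in frame 1 and (4.7, 5.0) in frame 2.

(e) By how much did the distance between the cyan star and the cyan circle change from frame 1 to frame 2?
+0.4

Distance in frame 1: 6.9. Distance in frame 2: 7.3.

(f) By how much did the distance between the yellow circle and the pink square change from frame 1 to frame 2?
-1.5

Distance in frame 1: 5.7. Distance in frame 2: 4.2.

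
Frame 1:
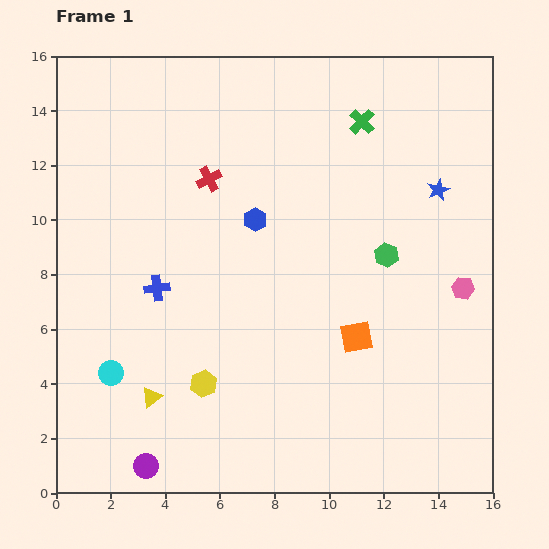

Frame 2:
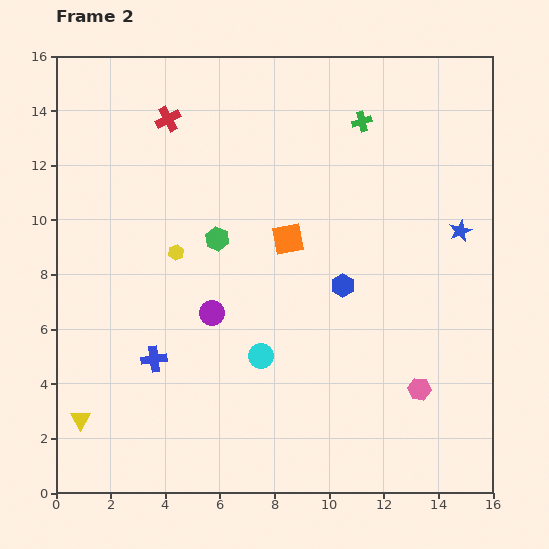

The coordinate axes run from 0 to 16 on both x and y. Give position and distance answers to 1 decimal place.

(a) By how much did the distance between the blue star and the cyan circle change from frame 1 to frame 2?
-5.1

Distance in frame 1: 13.7. Distance in frame 2: 8.6.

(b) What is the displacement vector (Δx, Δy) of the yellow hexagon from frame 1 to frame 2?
(-1.0, 4.8)

The yellow hexagon was at (5.4, 4.0) in frame 1 and (4.4, 8.8) in frame 2.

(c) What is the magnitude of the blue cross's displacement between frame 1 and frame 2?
2.6

The blue cross moved from (3.7, 7.5) to (3.6, 4.9), a distance of √(0.1² + 2.6²) ≈ 2.6.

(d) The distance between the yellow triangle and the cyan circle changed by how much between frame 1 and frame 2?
+5.3

Distance in frame 1: 1.7. Distance in frame 2: 7.0.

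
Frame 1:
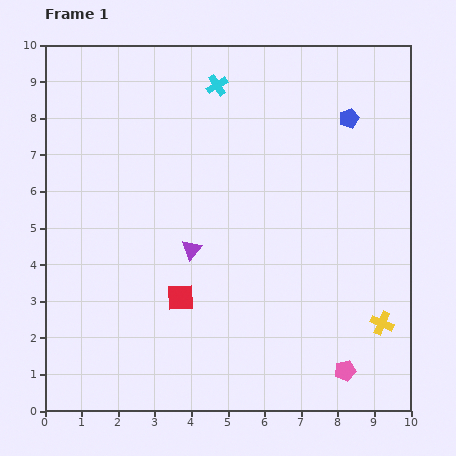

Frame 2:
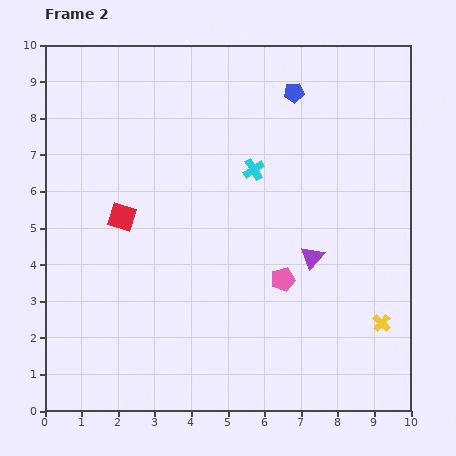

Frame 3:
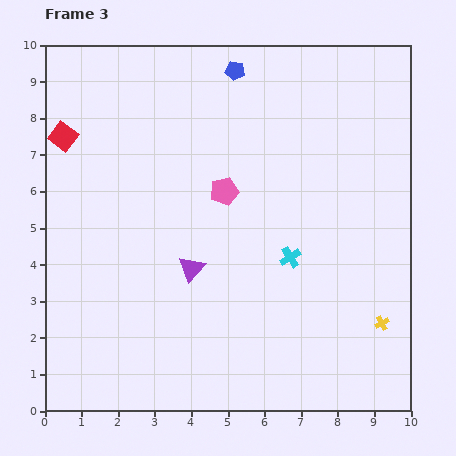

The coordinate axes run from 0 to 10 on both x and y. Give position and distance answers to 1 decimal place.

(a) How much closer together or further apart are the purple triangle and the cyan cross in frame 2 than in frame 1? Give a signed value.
-1.7

Distance in frame 1: 4.6. Distance in frame 2: 2.9.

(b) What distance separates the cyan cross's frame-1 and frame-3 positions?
5.1

The cyan cross moved from (4.7, 8.9) to (6.7, 4.2), a distance of √(2.0² + 4.7²) ≈ 5.1.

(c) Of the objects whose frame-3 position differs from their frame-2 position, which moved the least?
the blue pentagon

(moved 1.7)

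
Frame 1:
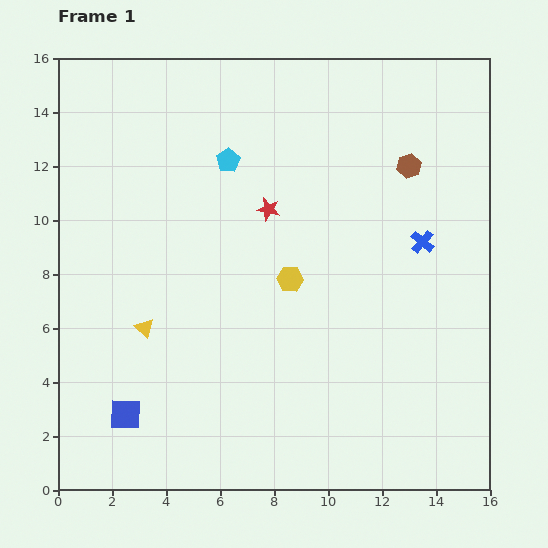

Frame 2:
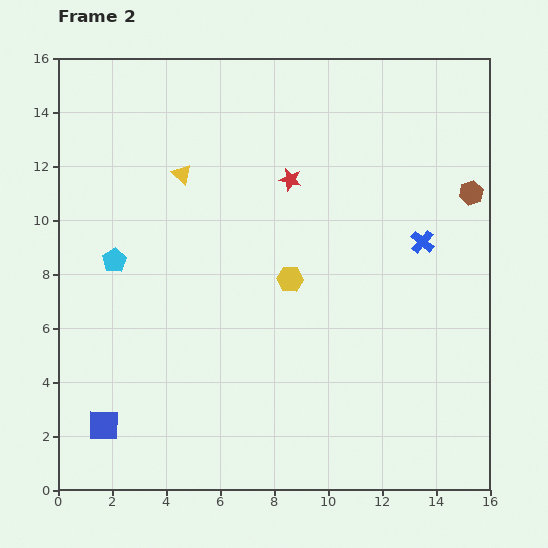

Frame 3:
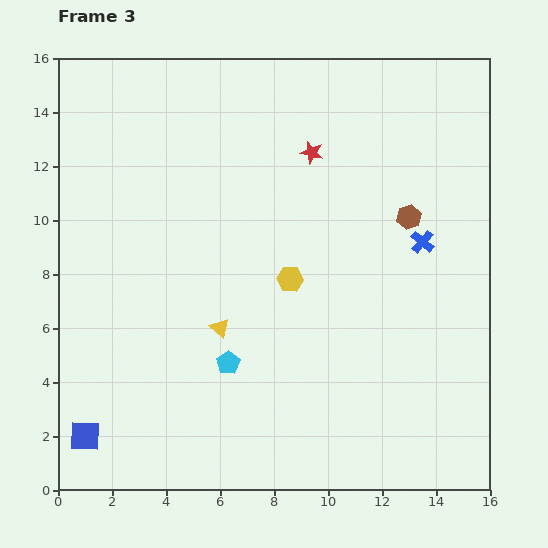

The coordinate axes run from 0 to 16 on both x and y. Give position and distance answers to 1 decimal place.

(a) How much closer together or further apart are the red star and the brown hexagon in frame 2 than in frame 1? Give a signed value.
+1.3

Distance in frame 1: 5.4. Distance in frame 2: 6.7.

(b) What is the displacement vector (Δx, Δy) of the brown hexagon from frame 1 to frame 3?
(0.0, -1.9)

The brown hexagon was at (13.0, 12.0) in frame 1 and (13.0, 10.1) in frame 3.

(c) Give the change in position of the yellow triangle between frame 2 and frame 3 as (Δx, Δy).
(1.4, -5.7)

The yellow triangle was at (4.6, 11.7) in frame 2 and (6.0, 6.0) in frame 3.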